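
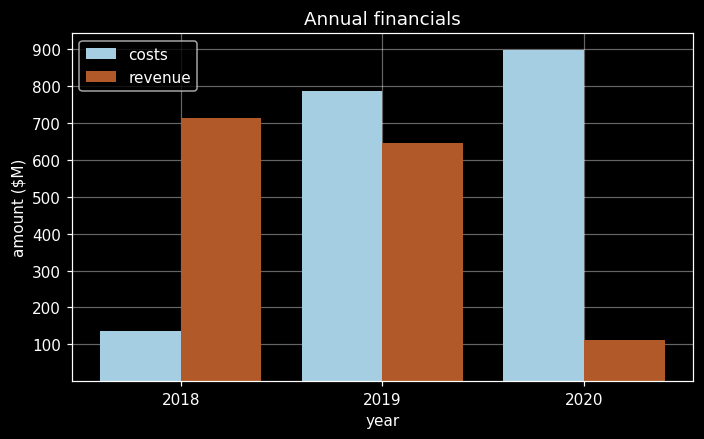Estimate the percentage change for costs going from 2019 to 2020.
2019 ≈ 800, 2020 ≈ 900; (900 − 800) / 800 ≈ +12.5%.

≈ +12.5%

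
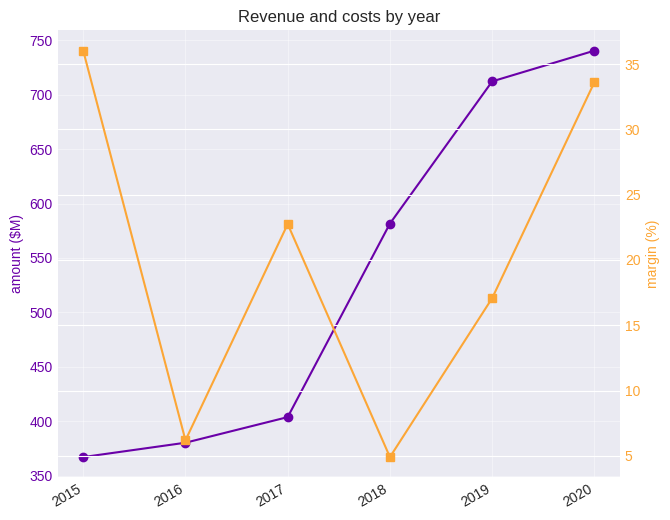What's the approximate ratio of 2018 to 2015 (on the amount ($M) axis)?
2018 ≈ 600, 2015 ≈ 350; 600/350 ≈ 1.71.

≈ 1.71×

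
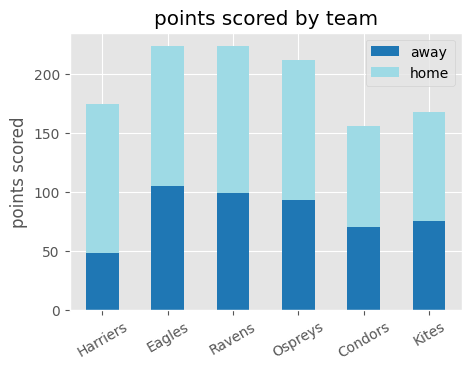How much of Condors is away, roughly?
away top ≈ 80, bottom ≈ 0; segment ≈ 80.

≈ 80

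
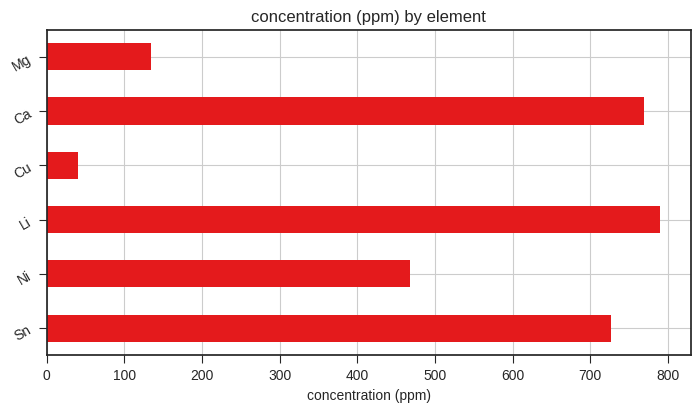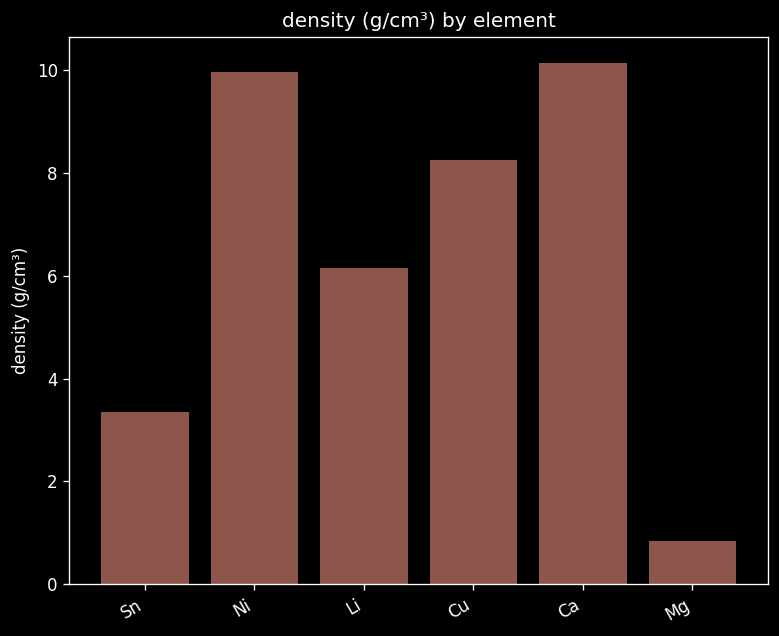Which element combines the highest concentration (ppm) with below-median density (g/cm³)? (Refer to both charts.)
Li

Chart 2 median density (g/cm³) ≈ 7; below-median elements: Sn, Li, Mg. Among those, Li has the highest concentration (ppm) (≈ 800).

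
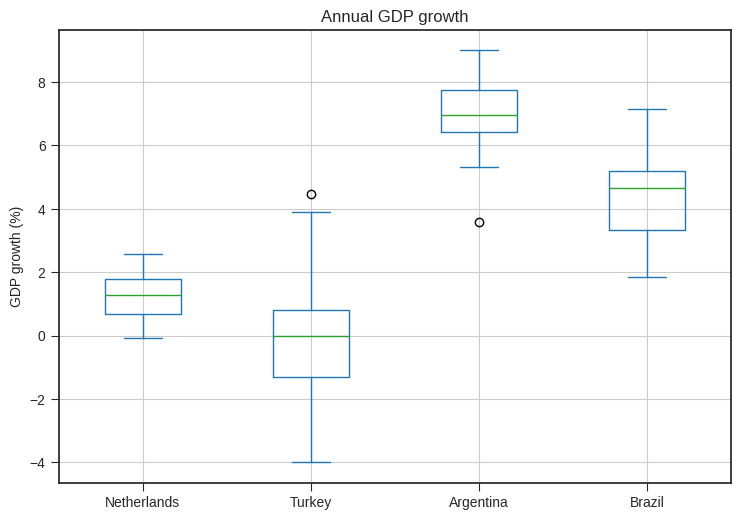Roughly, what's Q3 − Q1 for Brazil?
Q3 ≈ 5, Q1 ≈ 3; IQR ≈ 2.

≈ 2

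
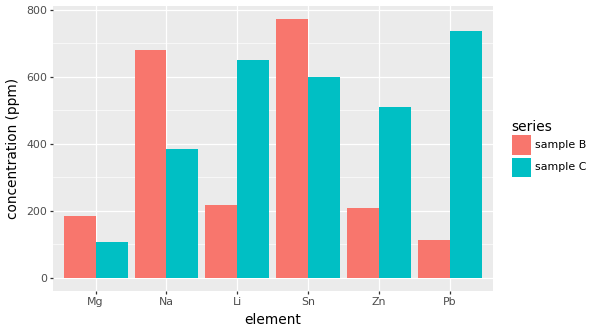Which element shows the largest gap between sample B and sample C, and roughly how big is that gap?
Pb, ≈ 600 ppm

Pb: sample B ≈ 100, sample C ≈ 700 → gap ≈ 600. Next-largest (Li) is only ≈ 500.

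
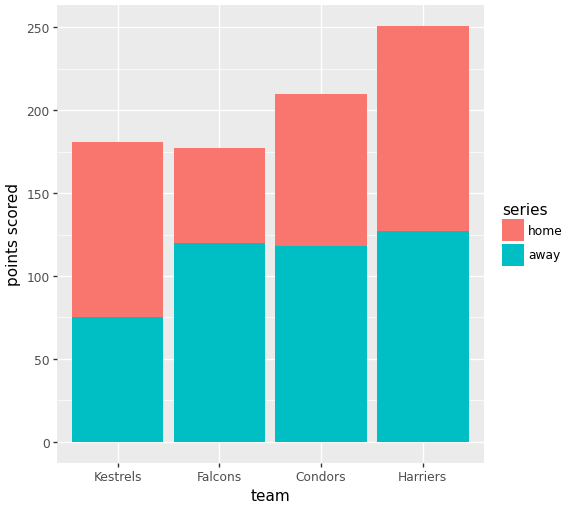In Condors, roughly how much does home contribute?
home top ≈ 200, bottom ≈ 125; segment ≈ 75.

≈ 75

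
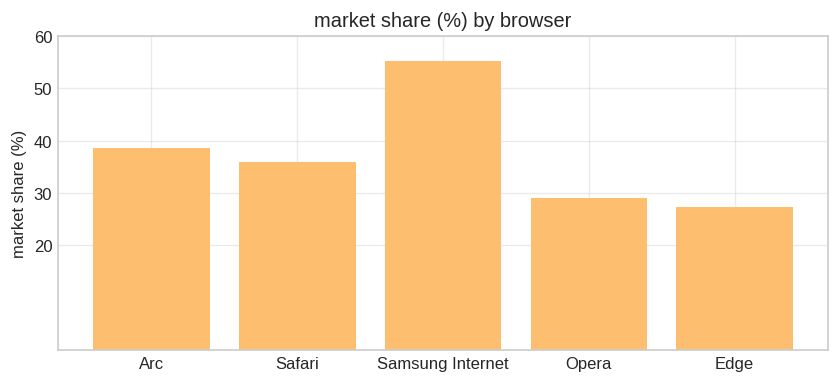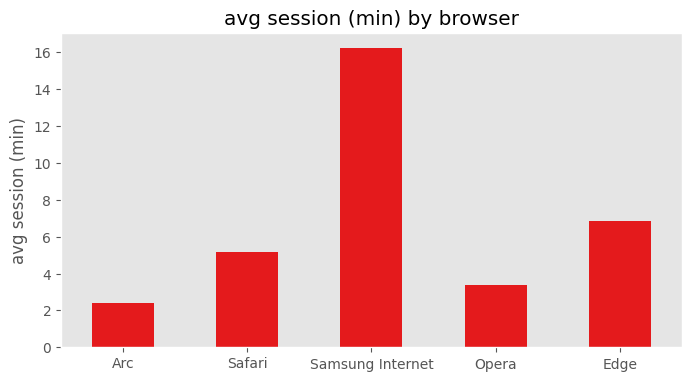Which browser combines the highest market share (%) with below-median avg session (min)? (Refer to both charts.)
Chart 2 median avg session (min) ≈ 6; below-median browsers: Arc, Opera. Among those, Arc has the highest market share (%) (≈ 40).

Arc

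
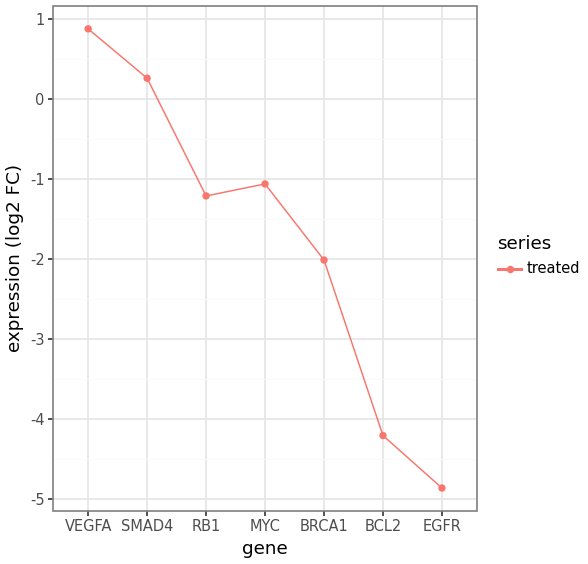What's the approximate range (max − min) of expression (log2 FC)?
≈ 6.0

Max VEGFA ≈ 1.0, min EGFR ≈ -5.0; range ≈ 6.0.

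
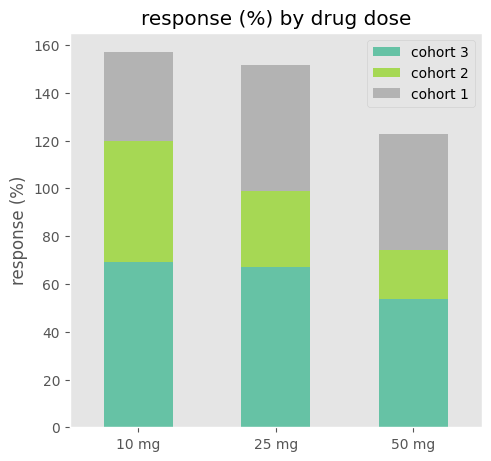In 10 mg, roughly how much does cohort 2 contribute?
cohort 2 top ≈ 120, bottom ≈ 60; segment ≈ 60.

≈ 60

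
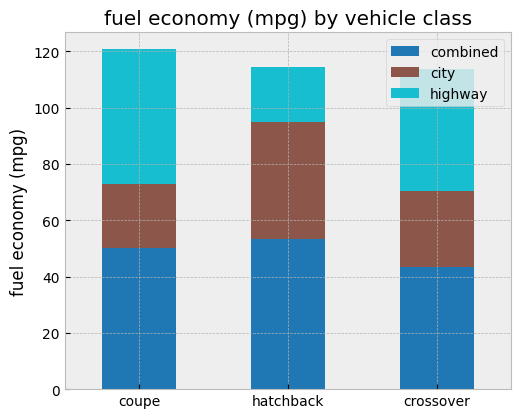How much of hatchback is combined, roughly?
combined top ≈ 60, bottom ≈ 0; segment ≈ 60.

≈ 60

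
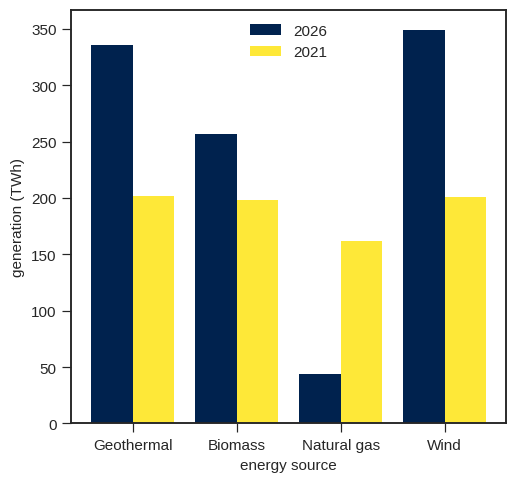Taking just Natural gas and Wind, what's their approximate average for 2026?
≈ 200

(50 + 350) / 2 ≈ 200.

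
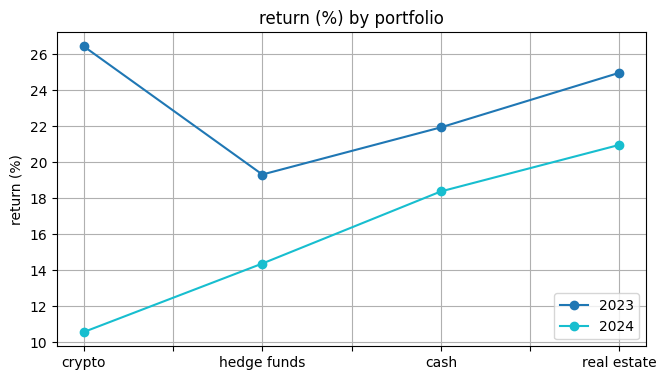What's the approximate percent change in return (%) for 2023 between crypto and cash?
≈ -15.4%

crypto ≈ 26, cash ≈ 22; (22 − 26) / 26 ≈ -15.4%.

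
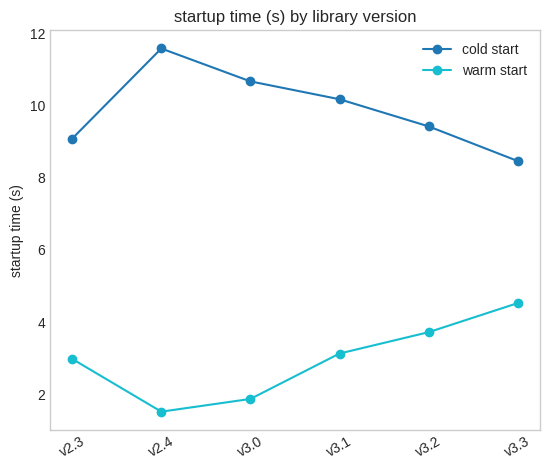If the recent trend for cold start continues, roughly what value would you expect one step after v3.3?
Last three: 10, 9, 8 → slope ≈ -1/step → next ≈ 7.

≈ 7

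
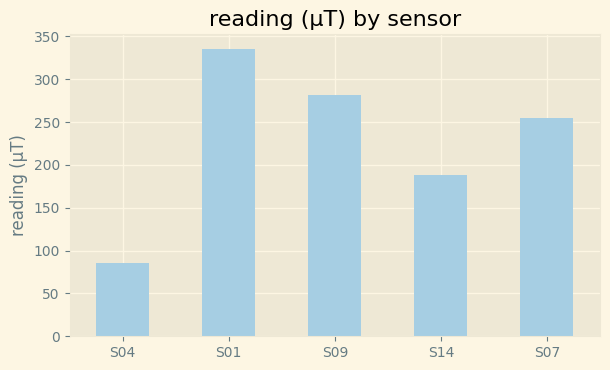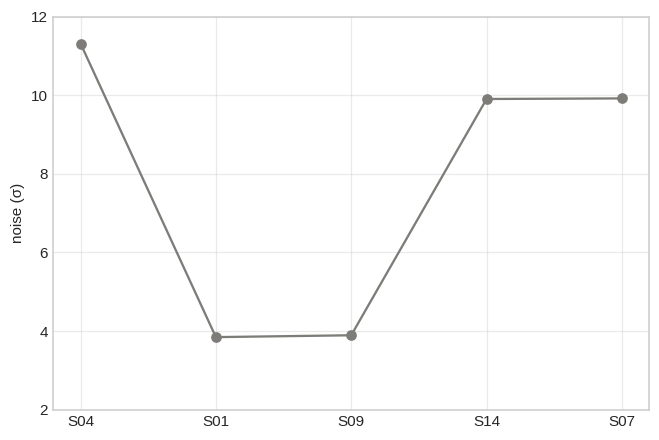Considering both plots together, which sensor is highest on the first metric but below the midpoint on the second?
S01

Chart 2 median noise (σ) ≈ 10; below-median sensors: S01, S09. Among those, S01 has the highest reading (µT) (≈ 350).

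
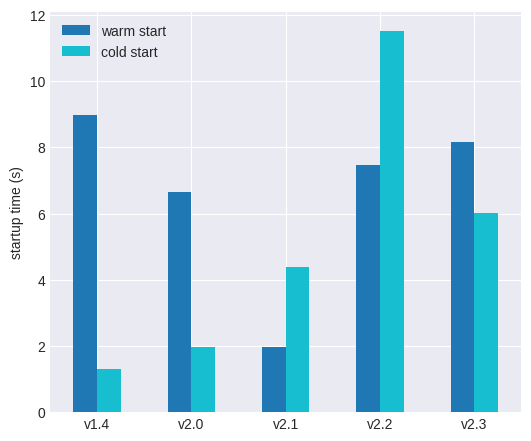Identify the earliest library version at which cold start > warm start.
v2.1

v2.0: cold start ≈ 2 vs warm start ≈ 7 (not yet); v2.1: cold start ≈ 4 vs warm start ≈ 2 (first crossover).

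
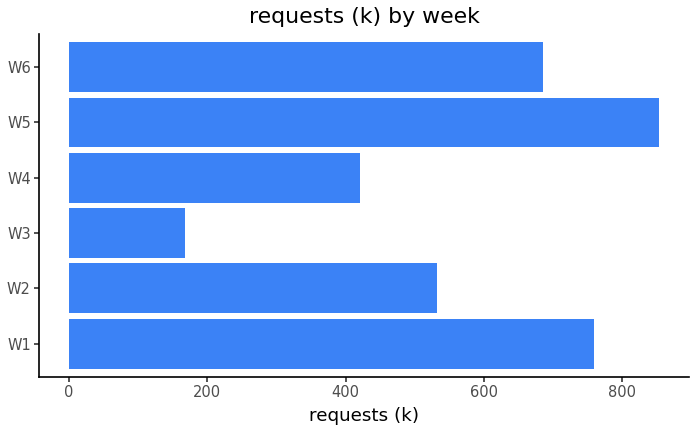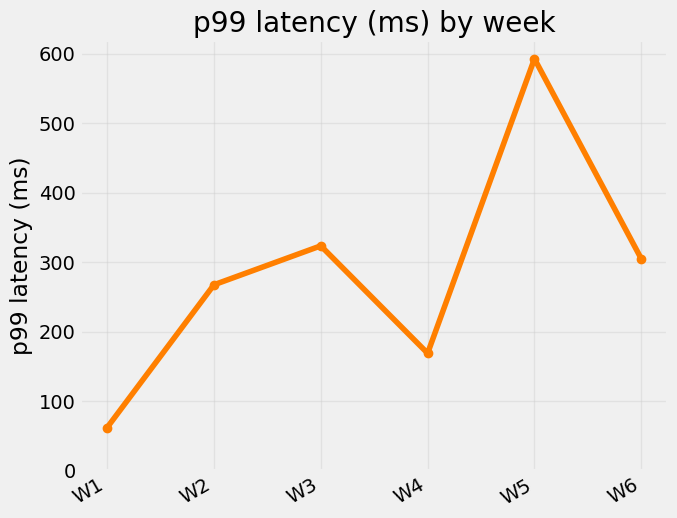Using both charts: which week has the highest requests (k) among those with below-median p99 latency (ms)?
W1

Chart 2 median p99 latency (ms) ≈ 300; below-median weeks: W1, W2, W4. Among those, W1 has the highest requests (k) (≈ 800).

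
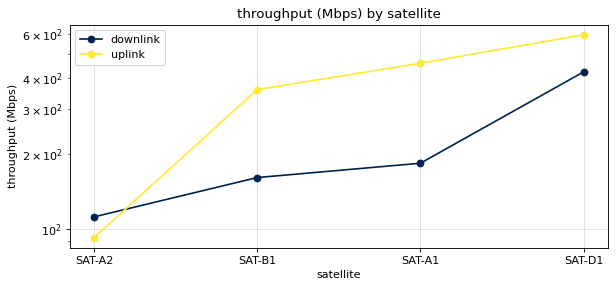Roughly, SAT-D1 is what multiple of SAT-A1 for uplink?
≈ 1.33×

SAT-D1 ≈ 600, SAT-A1 ≈ 450; 600/450 ≈ 1.33.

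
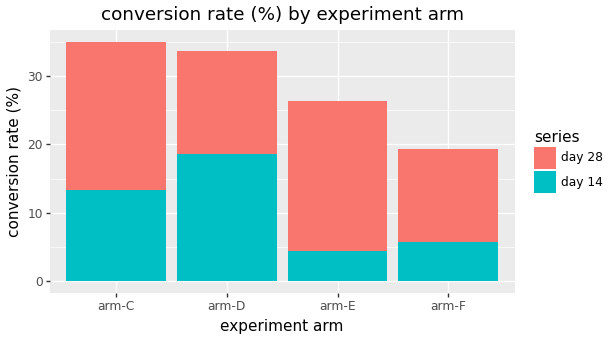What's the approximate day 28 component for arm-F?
day 28 top ≈ 20, bottom ≈ 5; segment ≈ 15.

≈ 15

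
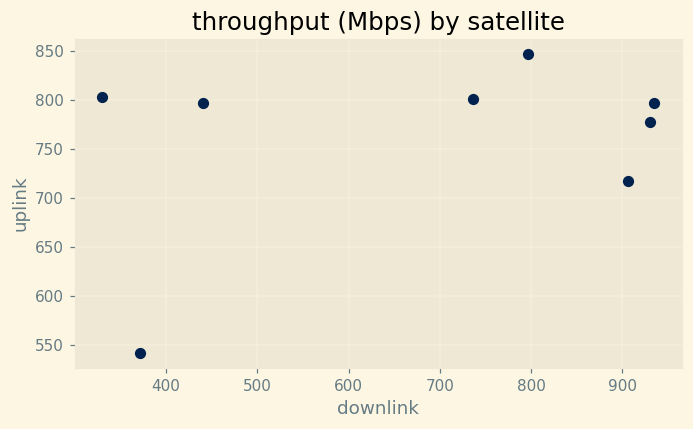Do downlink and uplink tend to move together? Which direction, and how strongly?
positive, weak

Points are positively correlated; weak (|r| ≈ 0.3).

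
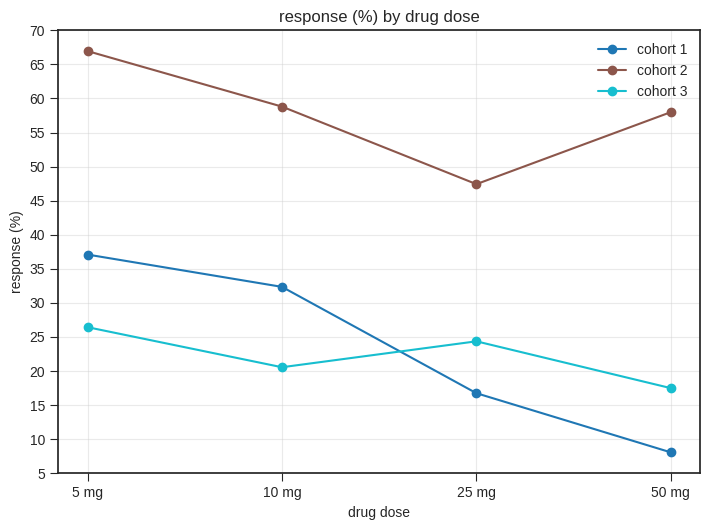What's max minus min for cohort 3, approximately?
Max 5 mg ≈ 25, min 50 mg ≈ 15; range ≈ 10.

≈ 10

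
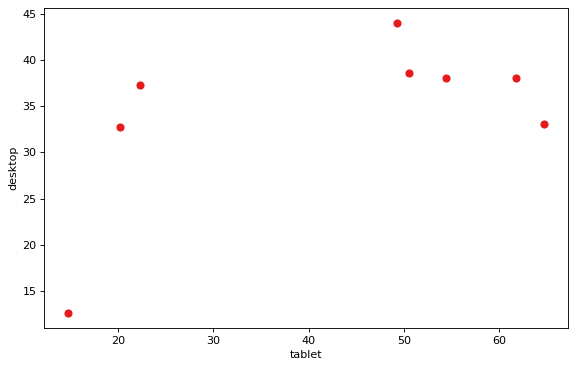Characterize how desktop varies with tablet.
Points are positively correlated; moderate (|r| ≈ 0.6).

positive, moderate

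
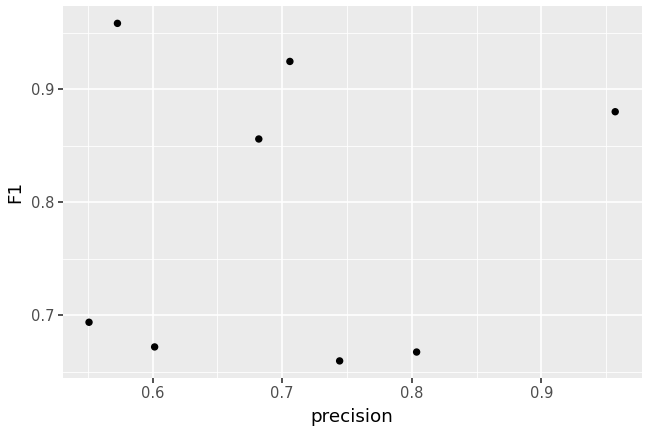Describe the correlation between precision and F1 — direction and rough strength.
no clear correlation

Points are roughly uncorrelated; weak (|r| ≈ 0.1).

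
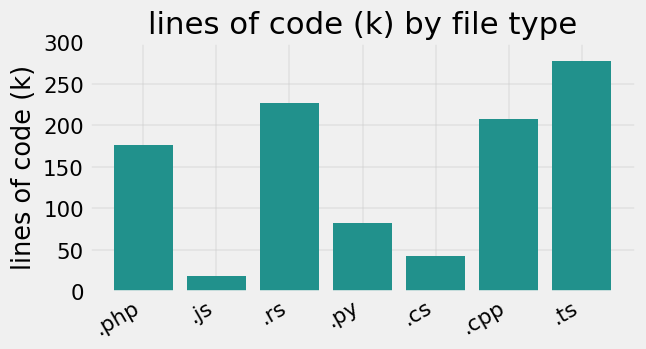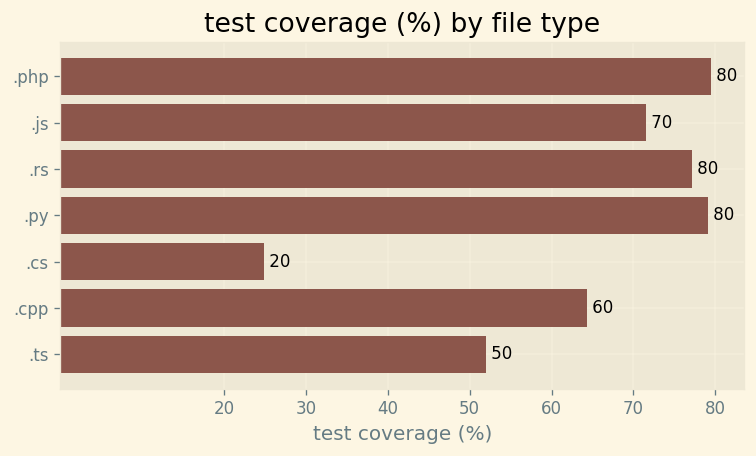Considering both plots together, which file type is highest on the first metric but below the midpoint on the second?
.ts

Chart 2 median test coverage (%) ≈ 70; below-median file types: .cs, .cpp, .ts. Among those, .ts has the highest lines of code (k) (≈ 300).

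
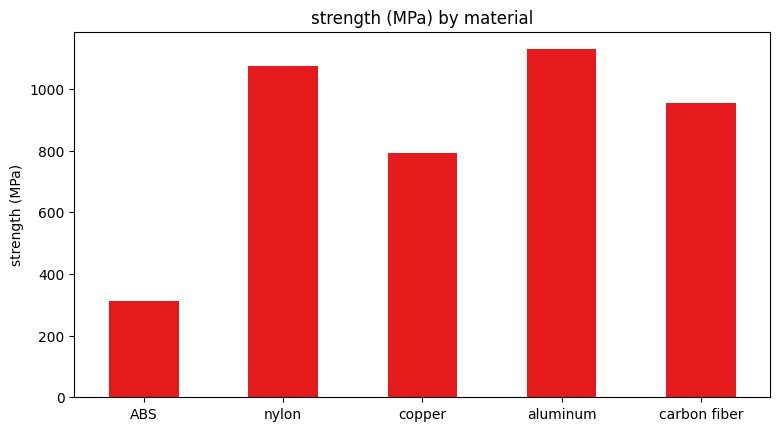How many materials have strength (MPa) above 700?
Above 700: nylon, copper, aluminum, carbon fiber.

4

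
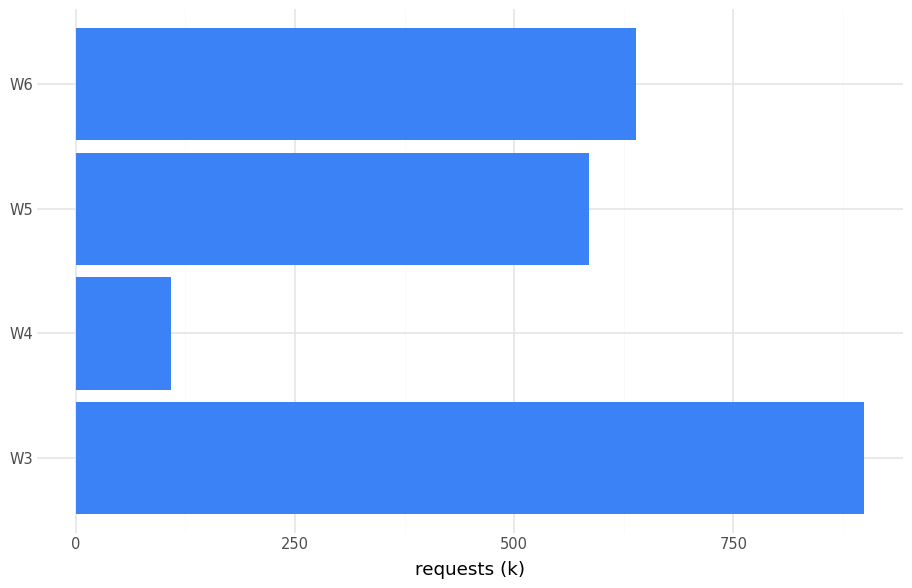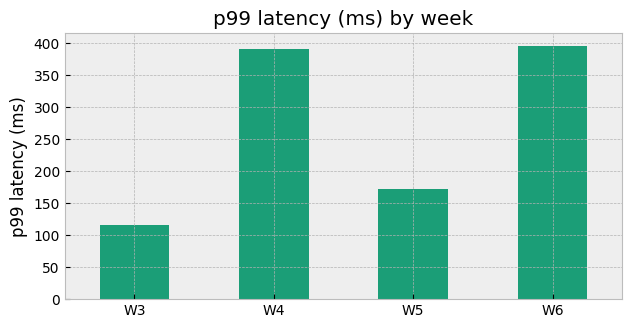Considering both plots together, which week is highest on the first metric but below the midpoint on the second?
W3

Chart 2 median p99 latency (ms) ≈ 300; below-median weeks: W3, W5. Among those, W3 has the highest requests (k) (≈ 900).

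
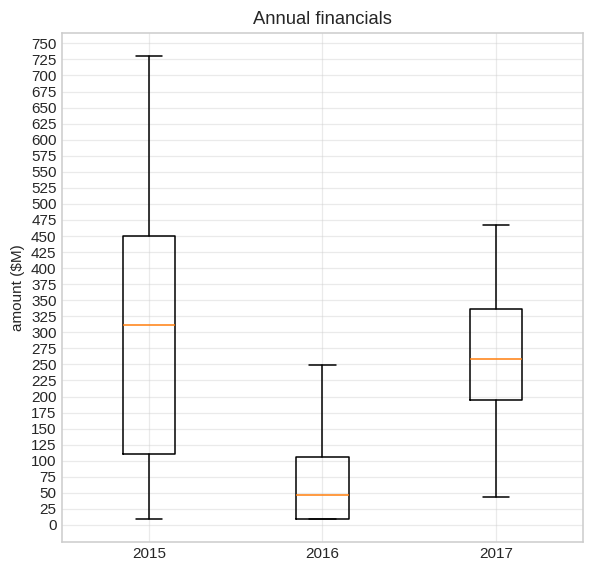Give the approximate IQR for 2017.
≈ 125

Q3 ≈ 325, Q1 ≈ 200; IQR ≈ 125.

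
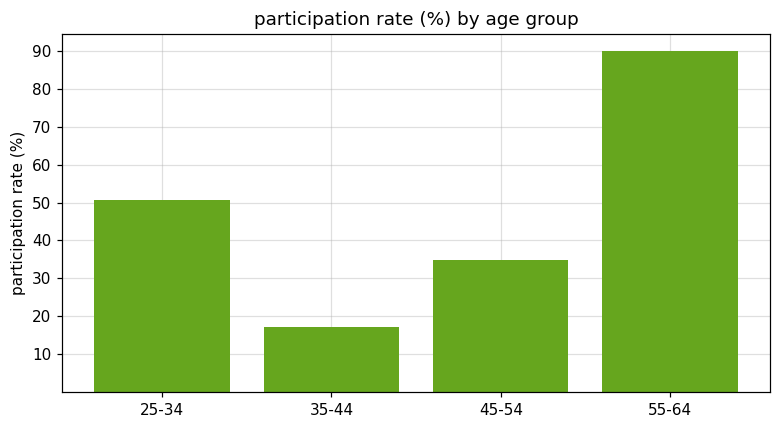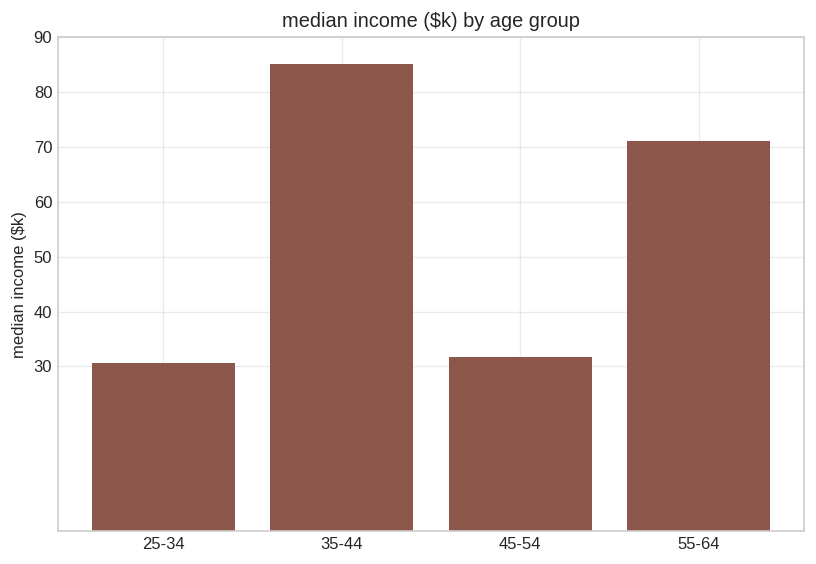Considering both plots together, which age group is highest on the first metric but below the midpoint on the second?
Chart 2 median median income ($k) ≈ 50; below-median age groups: 25-34, 45-54. Among those, 25-34 has the highest participation rate (%) (≈ 50).

25-34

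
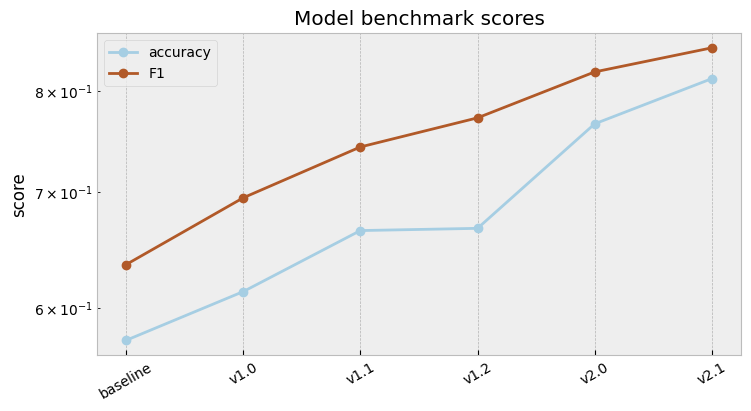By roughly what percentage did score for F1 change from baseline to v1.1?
baseline ≈ 0.65, v1.1 ≈ 0.75; (0.75 − 0.65) / 0.65 ≈ +15.4%.

≈ +15.4%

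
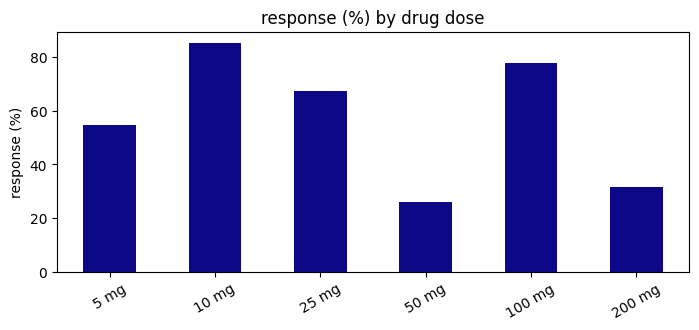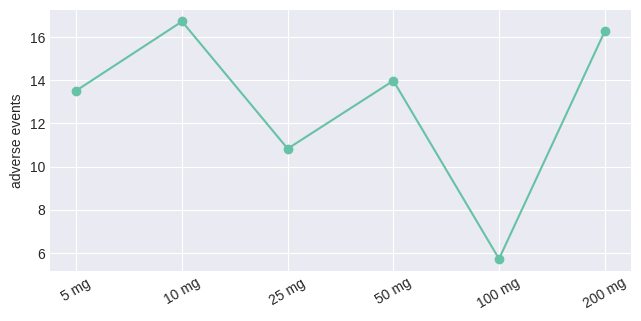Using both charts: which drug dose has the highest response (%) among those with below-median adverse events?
Chart 2 median adverse events ≈ 14; below-median drug doses: 5 mg, 25 mg, 100 mg. Among those, 100 mg has the highest response (%) (≈ 80).

100 mg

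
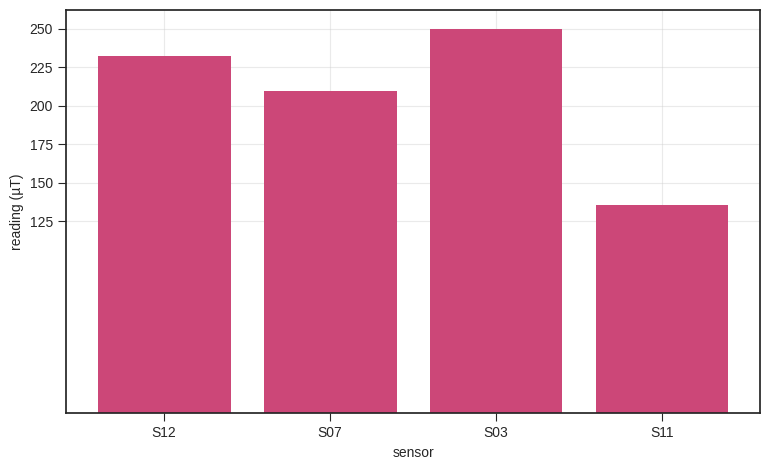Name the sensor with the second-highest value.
S12

Top 3: S03 ≈ 250, S12 ≈ 225, S07 ≈ 200.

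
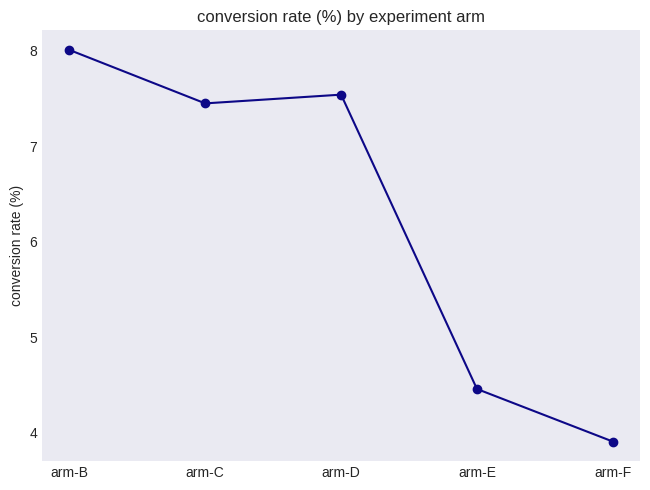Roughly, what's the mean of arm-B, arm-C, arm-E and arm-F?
(8.0 + 7.5 + 4.5 + 4.0) / 4 ≈ 6.

≈ 6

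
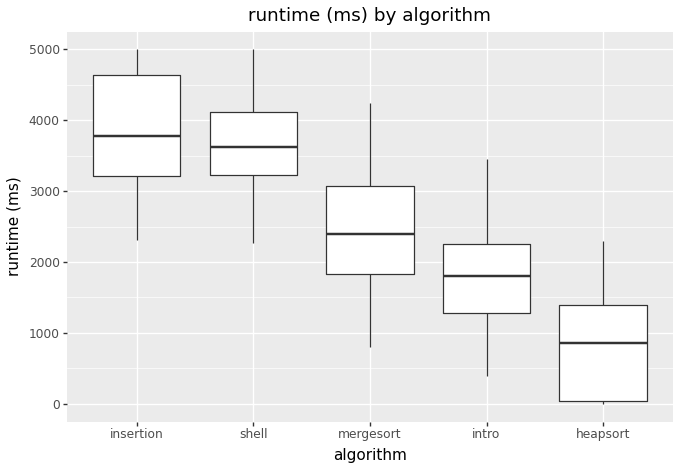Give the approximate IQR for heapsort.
Q3 ≈ 1500, Q1 ≈ 0; IQR ≈ 1500.

≈ 1500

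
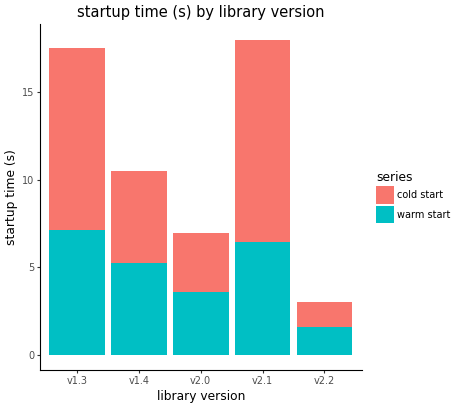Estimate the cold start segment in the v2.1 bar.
cold start top ≈ 18, bottom ≈ 6; segment ≈ 12.

≈ 12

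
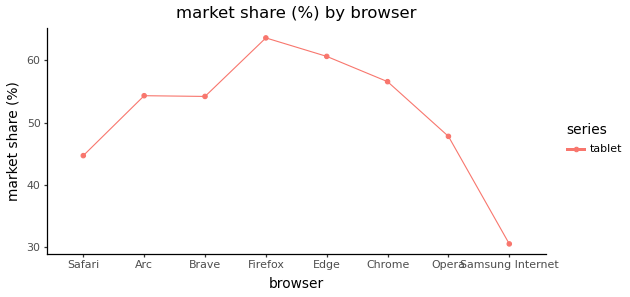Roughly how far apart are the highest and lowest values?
≈ 35

Max Firefox ≈ 65, min Samsung Internet ≈ 30; range ≈ 35.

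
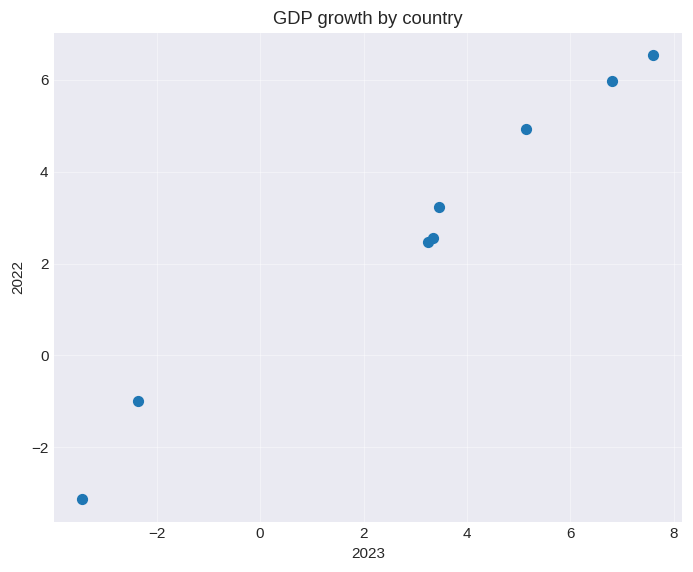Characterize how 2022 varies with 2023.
Points are positively correlated; strong (|r| ≈ 1.0).

positive, strong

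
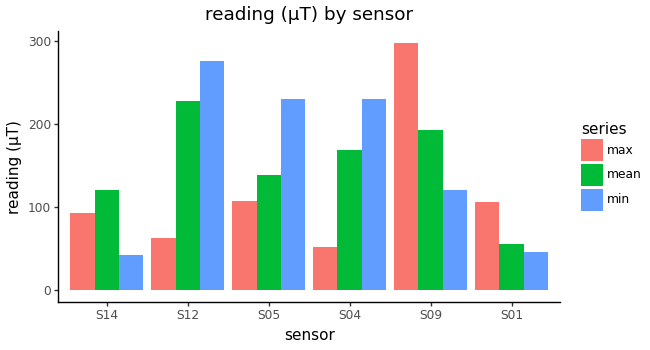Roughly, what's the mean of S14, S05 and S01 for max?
(100 + 100 + 100) / 3 ≈ 100.

≈ 100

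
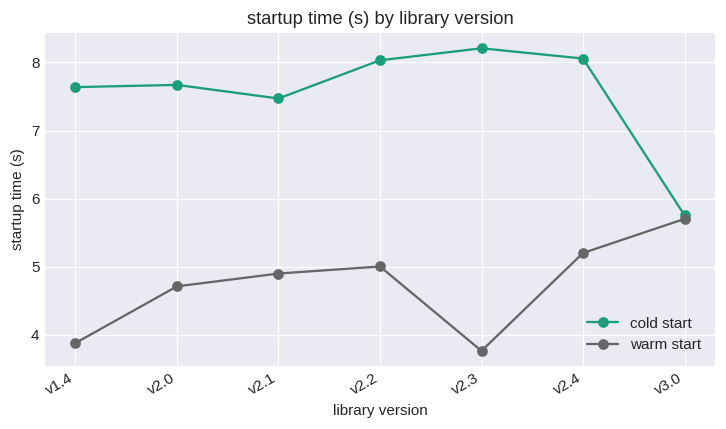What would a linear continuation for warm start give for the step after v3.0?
≈ 6.25

Last three: 4.0, 5.0, 5.5 → slope ≈ 0.75/step → next ≈ 6.25.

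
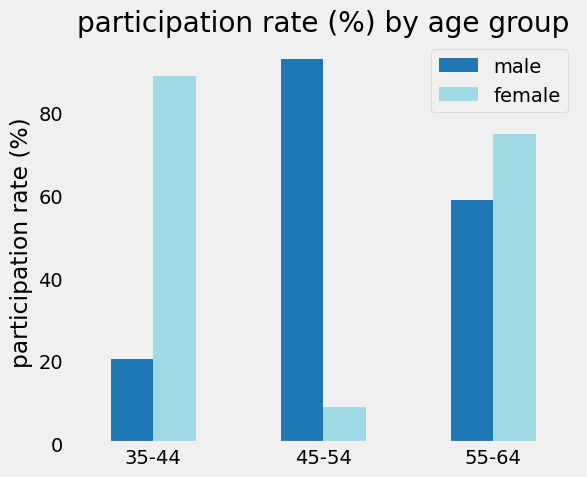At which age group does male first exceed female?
35-44: male ≈ 20 vs female ≈ 90 (not yet); 45-54: male ≈ 90 vs female ≈ 10 (first crossover).

45-54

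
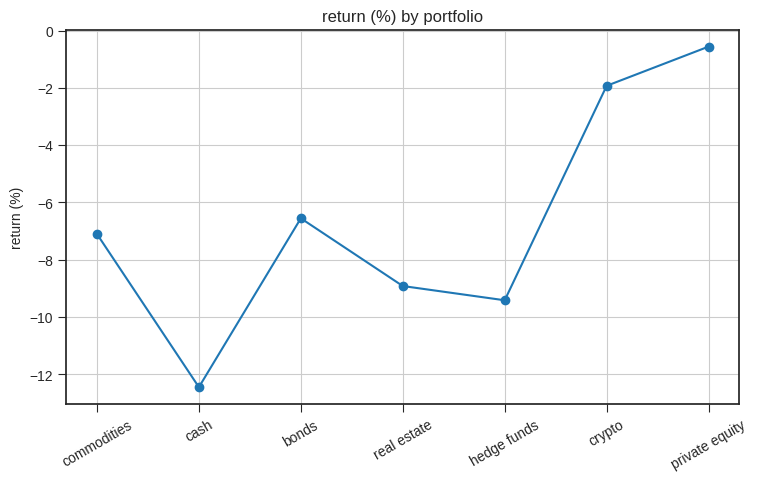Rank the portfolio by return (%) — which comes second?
Top 3: private equity ≈ -1, crypto ≈ -2, bonds ≈ -7.

crypto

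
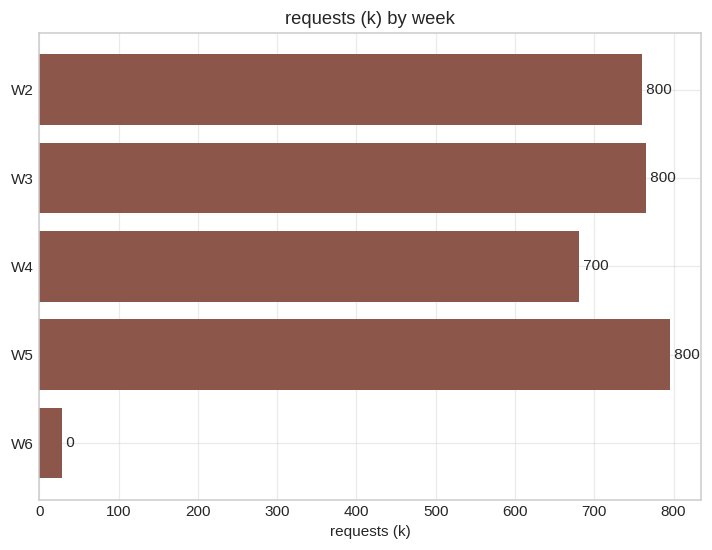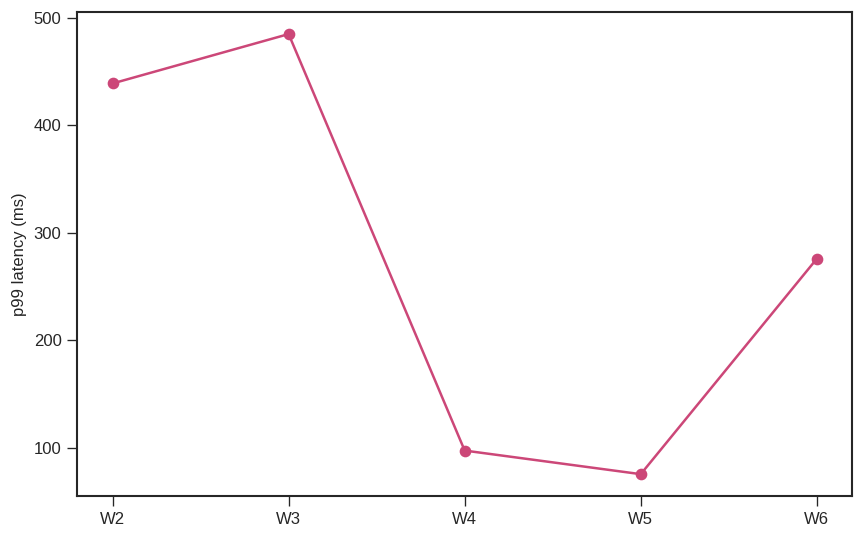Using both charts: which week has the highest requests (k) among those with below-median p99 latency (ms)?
Chart 2 median p99 latency (ms) ≈ 300; below-median weeks: W4, W5. Among those, W5 has the highest requests (k) (≈ 800).

W5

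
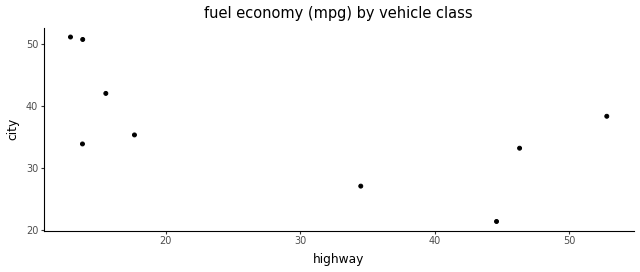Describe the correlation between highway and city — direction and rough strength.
Points are negatively correlated; moderate (|r| ≈ 0.6).

negative, moderate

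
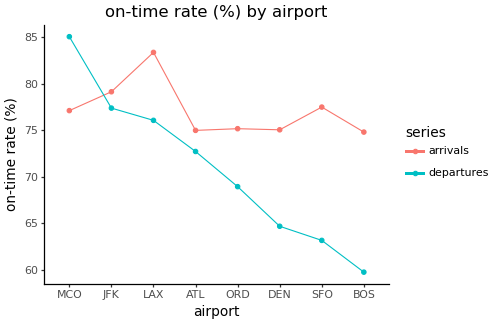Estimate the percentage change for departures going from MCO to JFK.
≈ -11.8%

MCO ≈ 85, JFK ≈ 75; (75 − 85) / 85 ≈ -11.8%.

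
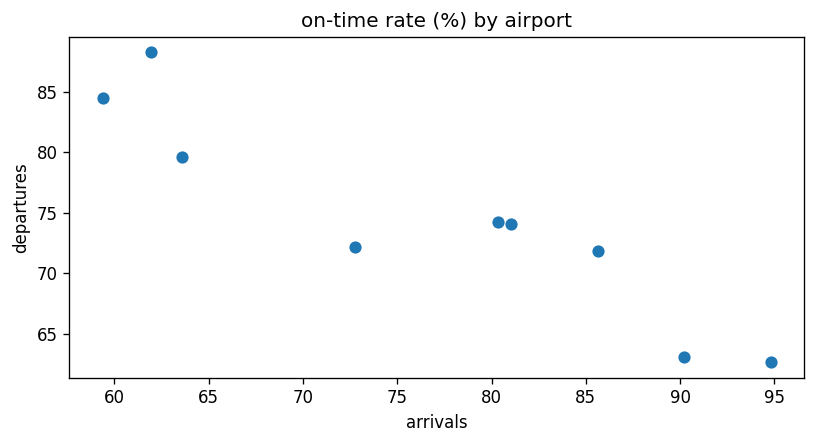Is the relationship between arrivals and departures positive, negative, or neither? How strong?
Points are negatively correlated; strong (|r| ≈ 0.9).

negative, strong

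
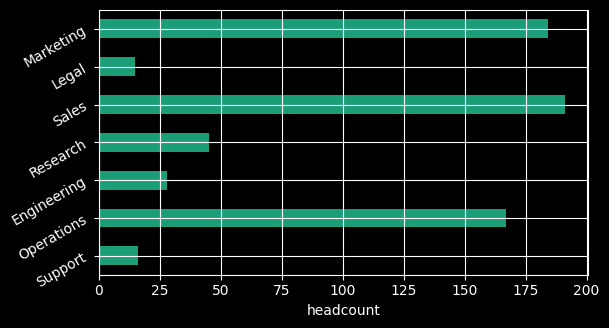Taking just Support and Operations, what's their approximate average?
≈ 90

(20 + 160) / 2 ≈ 90.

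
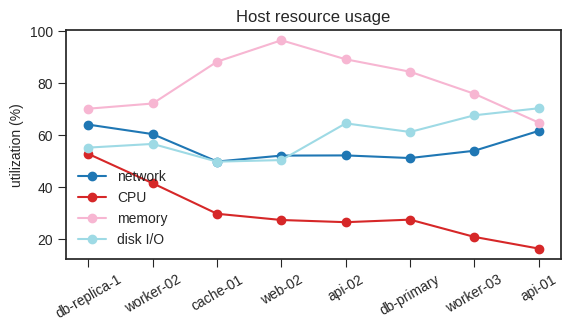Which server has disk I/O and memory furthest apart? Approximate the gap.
web-02, ≈ 50 %

web-02: disk I/O ≈ 50, memory ≈ 100 → gap ≈ 50. Next-largest (cache-01) is only ≈ 40.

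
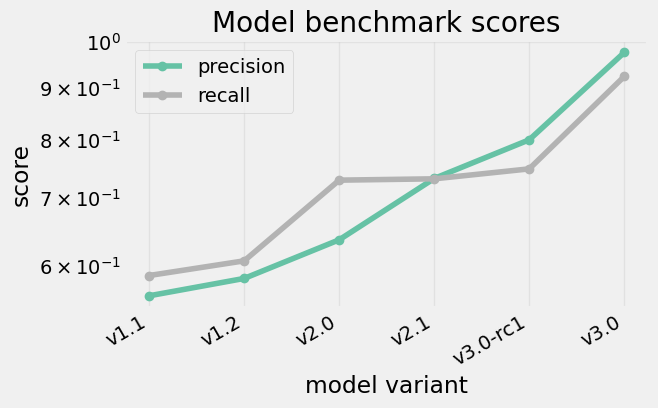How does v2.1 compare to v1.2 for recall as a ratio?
v2.1 ≈ 0.75, v1.2 ≈ 0.60; 0.75/0.60 ≈ 1.25.

≈ 1.25×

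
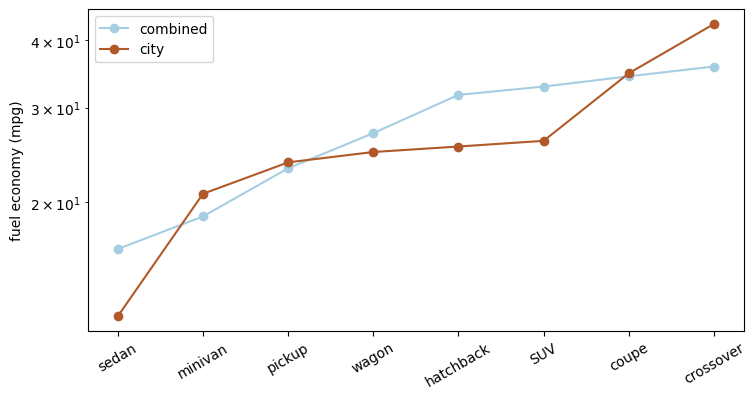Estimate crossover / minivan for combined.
≈ 1.75×

crossover ≈ 35, minivan ≈ 20; 35/20 ≈ 1.75.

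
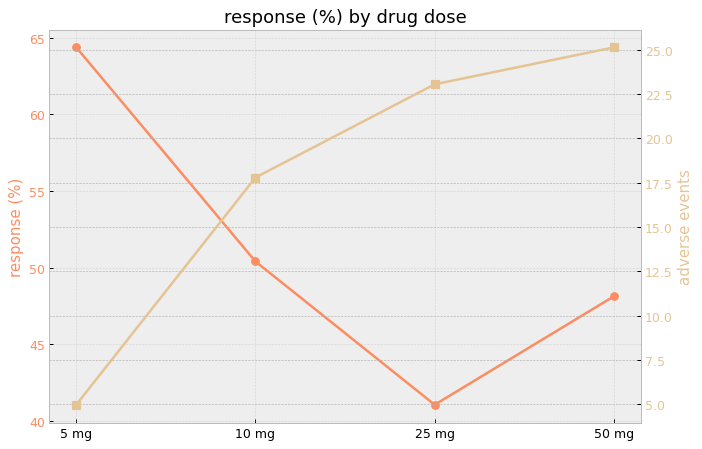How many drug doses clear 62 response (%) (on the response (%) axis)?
1

Above 62: 5 mg.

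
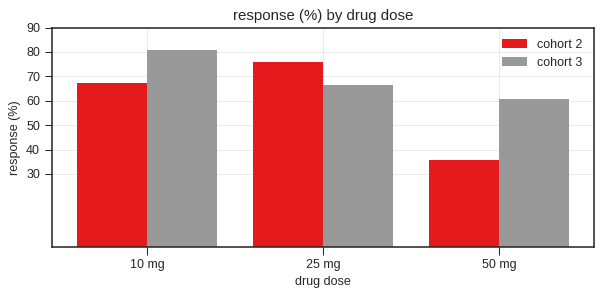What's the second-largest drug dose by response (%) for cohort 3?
Top 3 for cohort 3: 10 mg ≈ 80, 25 mg ≈ 70, 50 mg ≈ 60.

25 mg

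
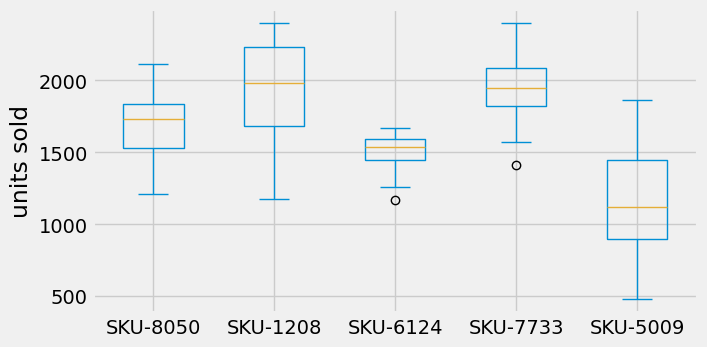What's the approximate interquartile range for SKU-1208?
Q3 ≈ 2200, Q1 ≈ 1700; IQR ≈ 500.

≈ 500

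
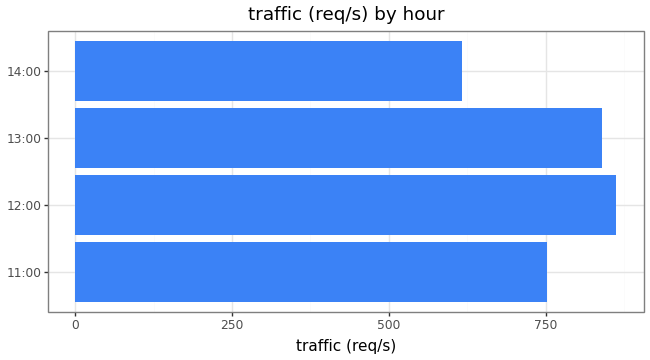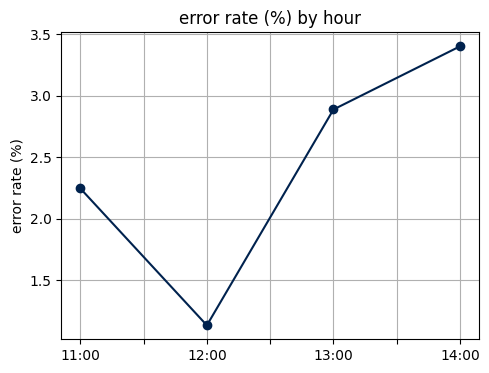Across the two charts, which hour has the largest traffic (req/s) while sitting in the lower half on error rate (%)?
Chart 2 median error rate (%) ≈ 2.5; below-median hours: 11:00, 12:00. Among those, 12:00 has the highest traffic (req/s) (≈ 900).

12:00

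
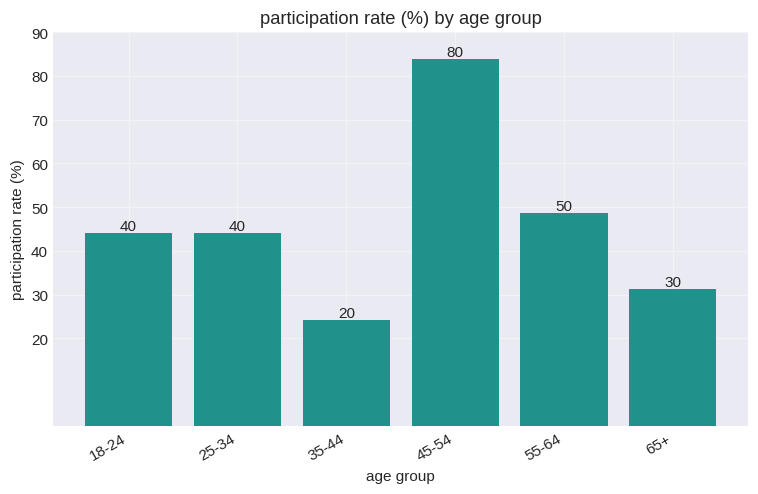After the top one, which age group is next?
55-64

Top 3: 45-54 ≈ 80, 55-64 ≈ 50, 18-24 ≈ 40.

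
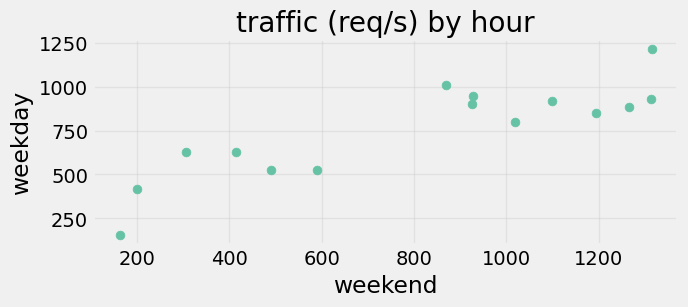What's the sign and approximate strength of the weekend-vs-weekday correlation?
positive, strong

Points are positively correlated; strong (|r| ≈ 0.9).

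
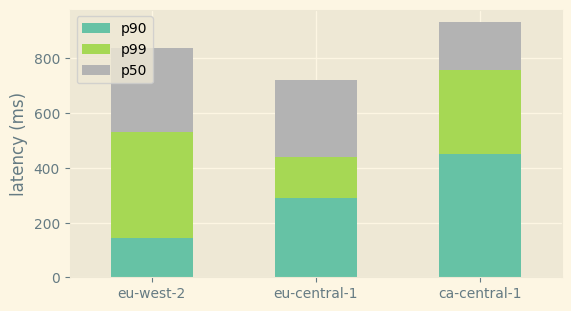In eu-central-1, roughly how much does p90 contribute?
≈ 300

p90 top ≈ 300, bottom ≈ 0; segment ≈ 300.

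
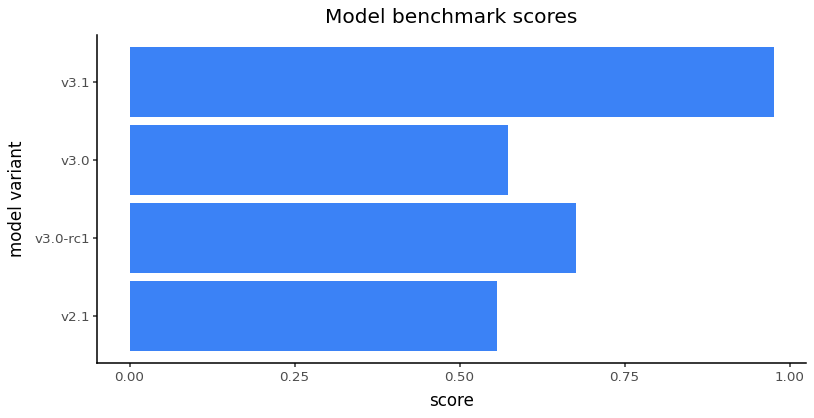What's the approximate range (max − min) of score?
Max v3.1 ≈ 1.0, min v2.1 ≈ 0.6; range ≈ 0.4.

≈ 0.4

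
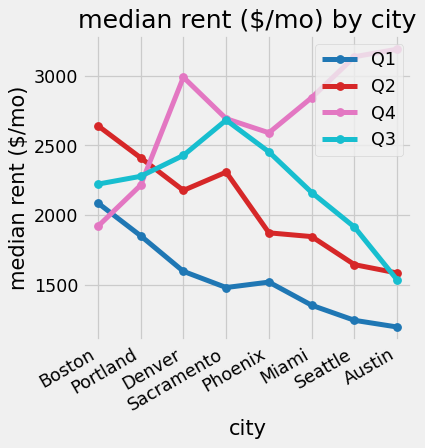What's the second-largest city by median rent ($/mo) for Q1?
Portland

Top 3 for Q1: Boston ≈ 2000, Portland ≈ 1800, Denver ≈ 1600.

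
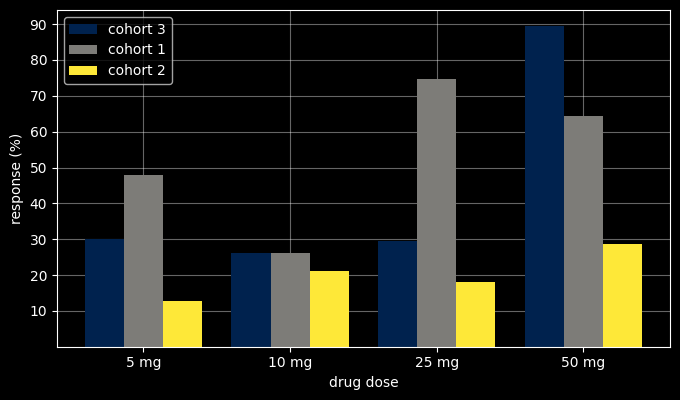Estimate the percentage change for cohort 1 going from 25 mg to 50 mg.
≈ -14.3%

25 mg ≈ 70, 50 mg ≈ 60; (60 − 70) / 70 ≈ -14.3%.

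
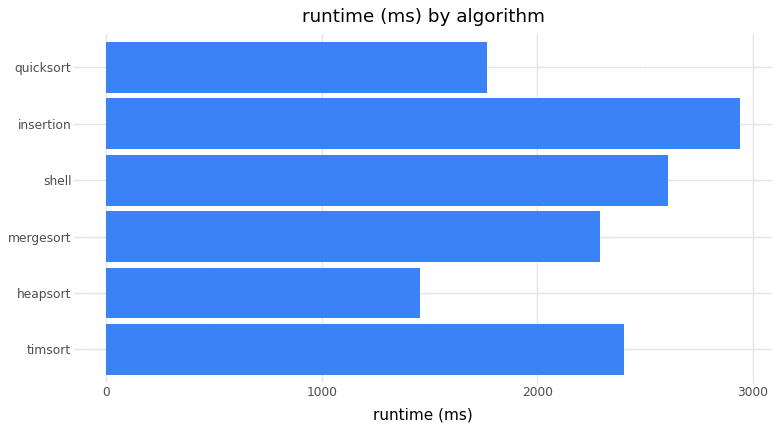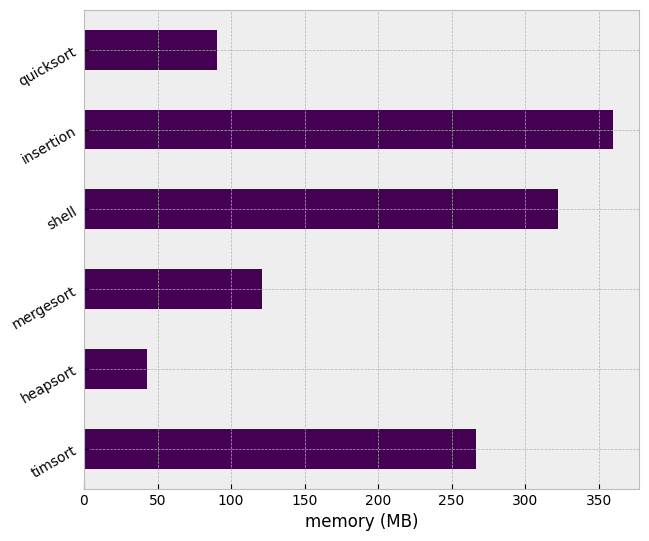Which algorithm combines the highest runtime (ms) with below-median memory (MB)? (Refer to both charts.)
mergesort

Chart 2 median memory (MB) ≈ 200; below-median algorithms: heapsort, mergesort, quicksort. Among those, mergesort has the highest runtime (ms) (≈ 2500).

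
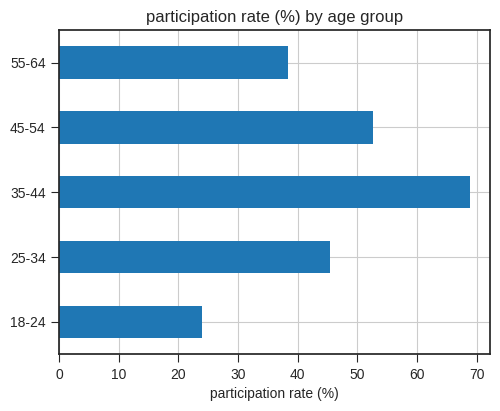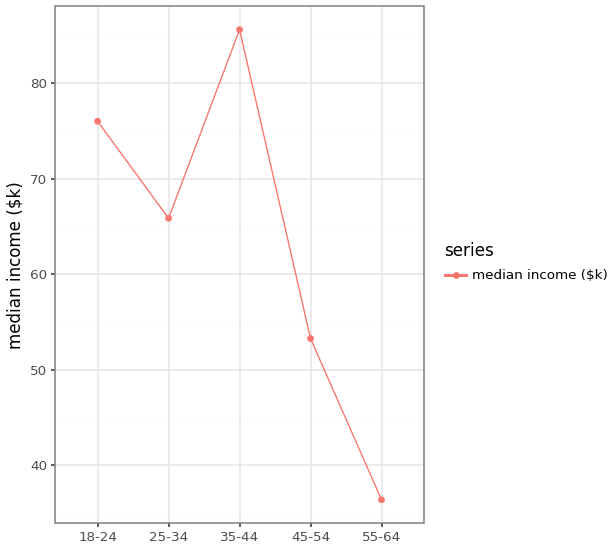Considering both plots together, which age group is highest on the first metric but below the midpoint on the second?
45-54

Chart 2 median median income ($k) ≈ 70; below-median age groups: 45-54, 55-64. Among those, 45-54 has the highest participation rate (%) (≈ 50).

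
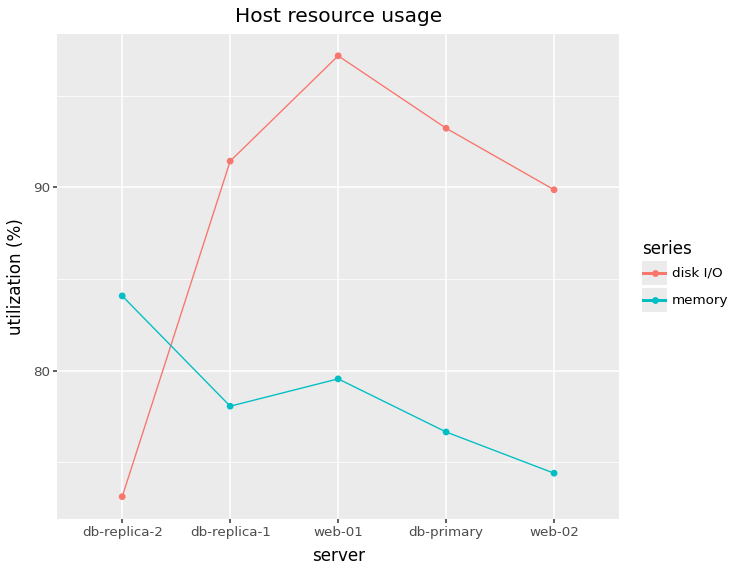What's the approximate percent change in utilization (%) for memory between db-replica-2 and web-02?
db-replica-2 ≈ 85, web-02 ≈ 75; (75 − 85) / 85 ≈ -11.8%.

≈ -11.8%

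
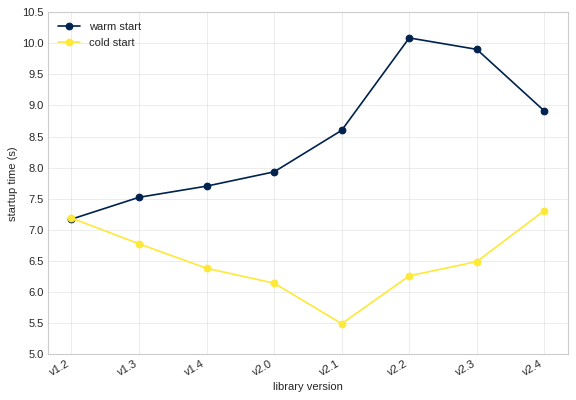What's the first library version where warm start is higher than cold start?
v1.2: warm start ≈ 7.0 vs cold start ≈ 7.0 (not yet); v1.3: warm start ≈ 7.5 vs cold start ≈ 7.0 (first crossover).

v1.3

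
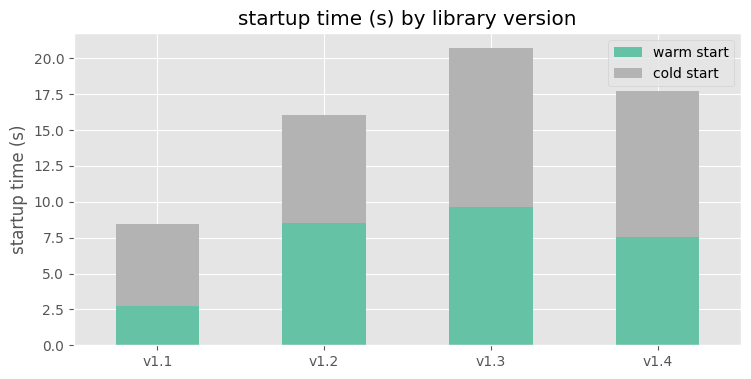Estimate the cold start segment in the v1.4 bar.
≈ 10

cold start top ≈ 18, bottom ≈ 8; segment ≈ 10.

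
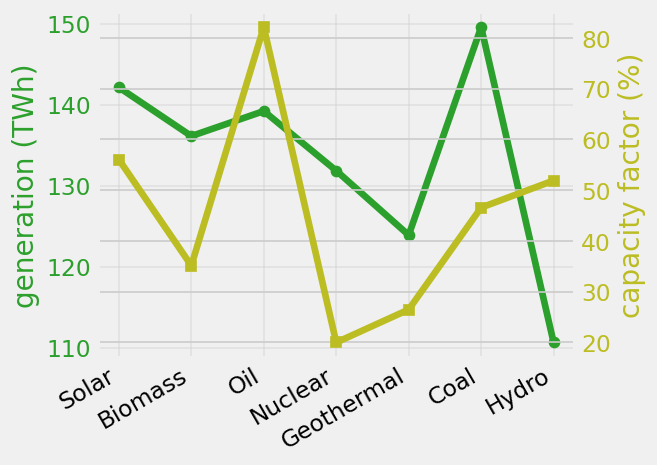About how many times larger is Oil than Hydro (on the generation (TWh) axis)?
Oil ≈ 140, Hydro ≈ 110; 140/110 ≈ 1.27.

≈ 1.27×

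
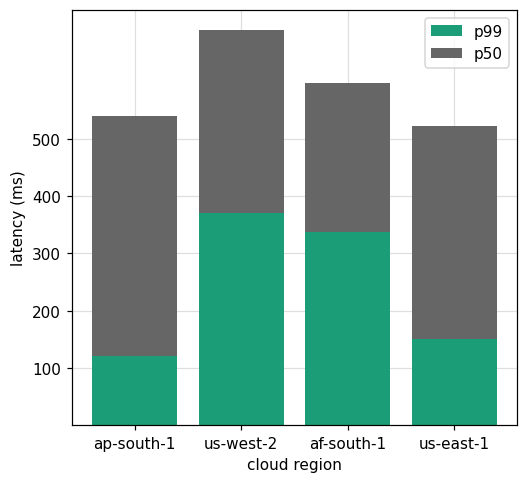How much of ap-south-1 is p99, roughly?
p99 top ≈ 100, bottom ≈ 0; segment ≈ 100.

≈ 100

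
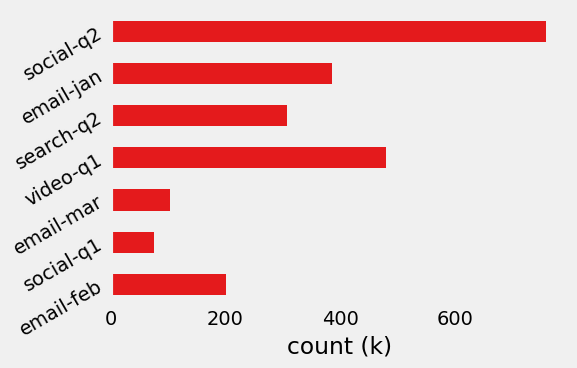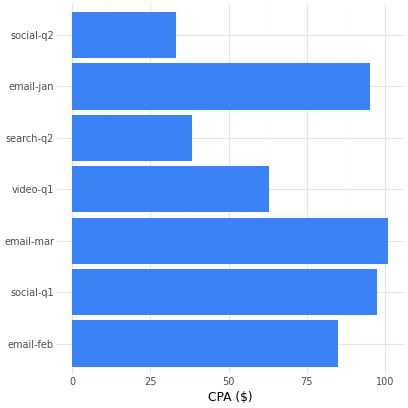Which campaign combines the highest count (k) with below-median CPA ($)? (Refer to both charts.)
Chart 2 median CPA ($) ≈ 80; below-median campaigns: video-q1, search-q2, social-q2. Among those, social-q2 has the highest count (k) (≈ 800).

social-q2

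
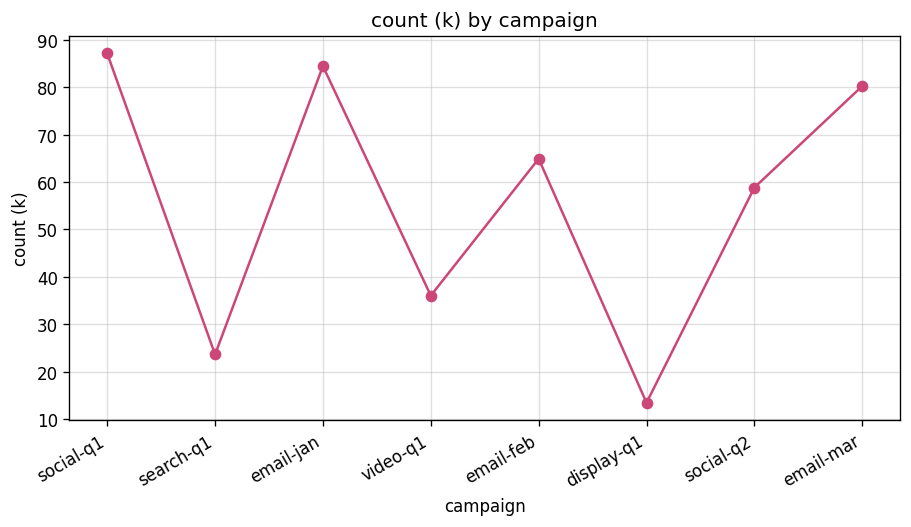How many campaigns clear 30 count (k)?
6

Above 30: social-q1, email-jan, video-q1, email-feb, social-q2, email-mar.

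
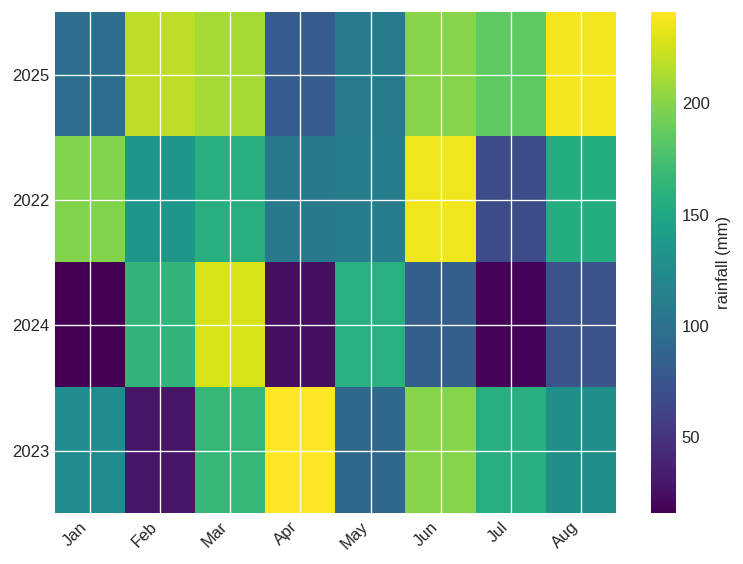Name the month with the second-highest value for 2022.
Jan

Top 3 for 2022: Jun ≈ 240, Jan ≈ 200, Mar ≈ 160.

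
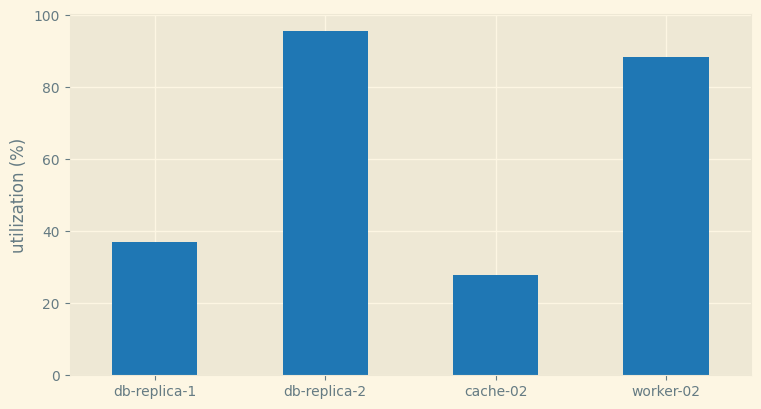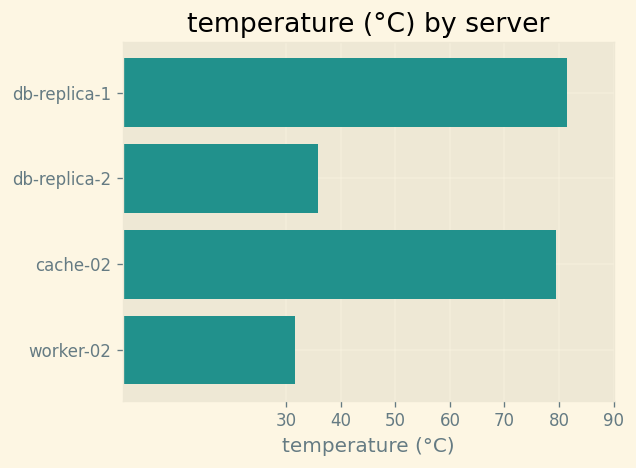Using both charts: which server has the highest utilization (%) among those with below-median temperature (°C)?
db-replica-2

Chart 2 median temperature (°C) ≈ 60; below-median servers: db-replica-2, worker-02. Among those, db-replica-2 has the highest utilization (%) (≈ 100).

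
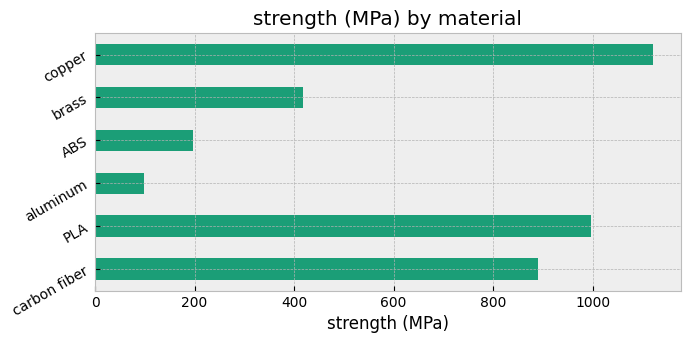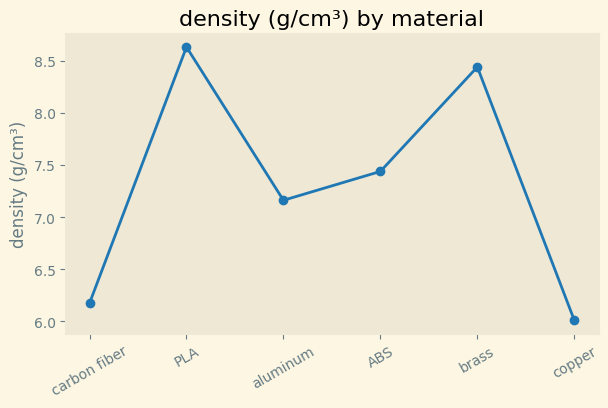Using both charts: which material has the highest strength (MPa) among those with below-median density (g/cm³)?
Chart 2 median density (g/cm³) ≈ 7; below-median materials: carbon fiber, aluminum, copper. Among those, copper has the highest strength (MPa) (≈ 1200).

copper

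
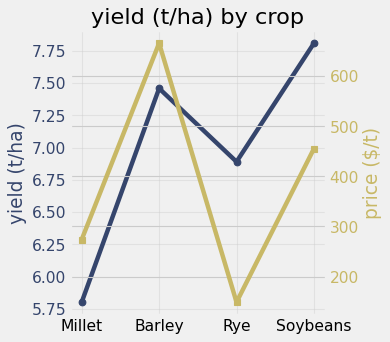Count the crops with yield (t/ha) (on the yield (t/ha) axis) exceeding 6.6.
3

Above 6.6: Barley, Rye, Soybeans.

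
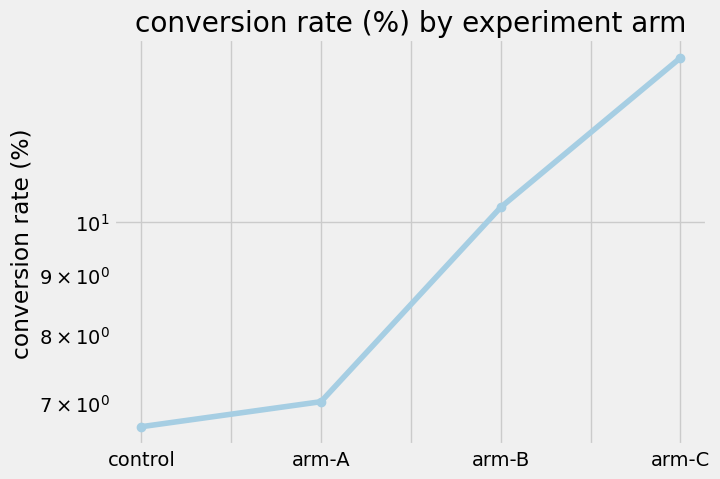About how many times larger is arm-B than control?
≈ 1.43×

arm-B ≈ 10, control ≈ 7; 10/7 ≈ 1.43.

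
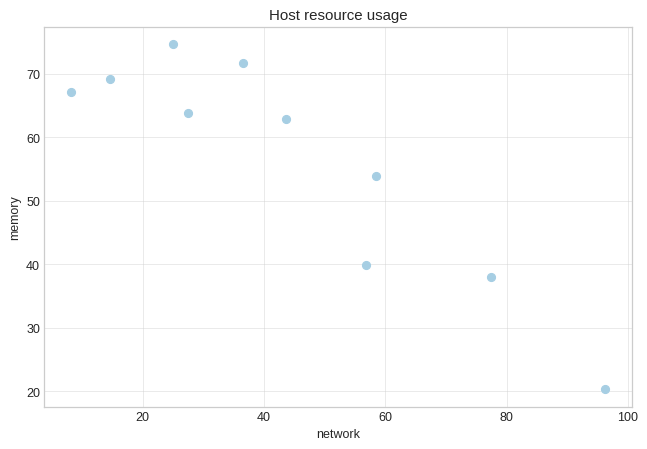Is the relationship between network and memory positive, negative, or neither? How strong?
Points are negatively correlated; strong (|r| ≈ 0.9).

negative, strong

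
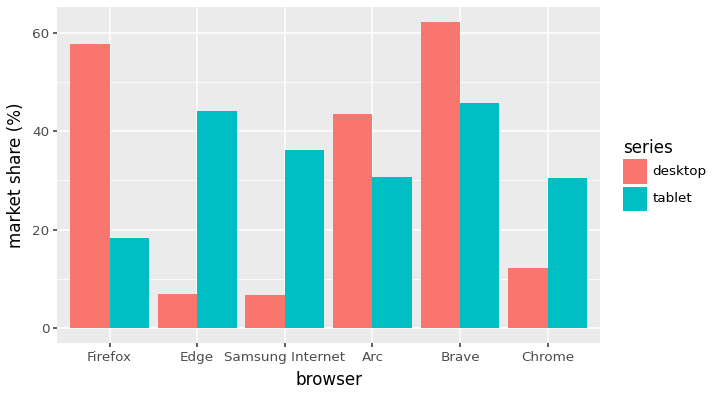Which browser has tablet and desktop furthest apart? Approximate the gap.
Firefox: tablet ≈ 20, desktop ≈ 60 → gap ≈ 40. Next-largest (Edge) is only ≈ 30.

Firefox, ≈ 40 %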